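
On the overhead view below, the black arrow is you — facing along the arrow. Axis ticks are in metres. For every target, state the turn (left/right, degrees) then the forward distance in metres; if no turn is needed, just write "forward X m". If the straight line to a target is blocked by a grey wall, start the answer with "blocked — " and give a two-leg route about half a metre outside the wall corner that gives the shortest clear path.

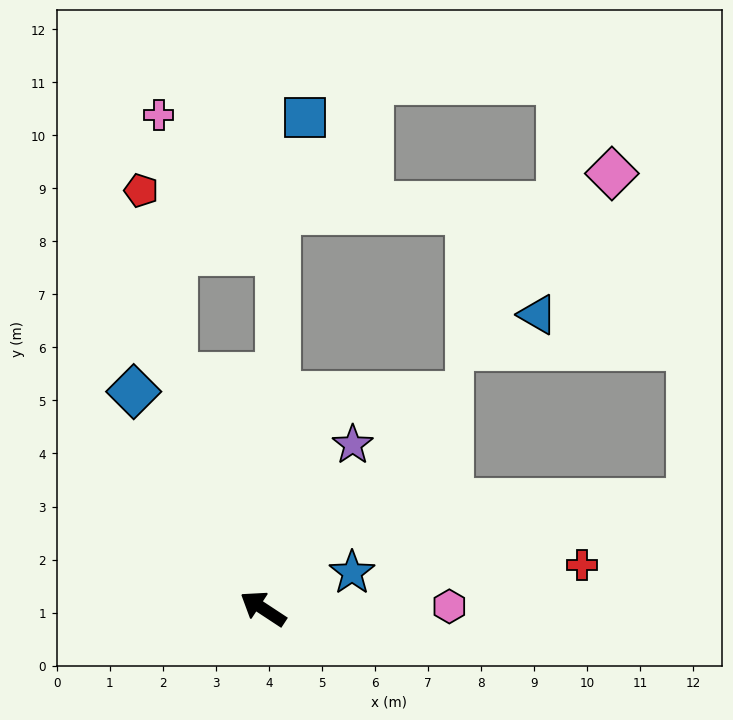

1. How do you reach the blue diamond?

turn right 26°, forward 4.8 m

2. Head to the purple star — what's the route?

turn right 85°, forward 3.5 m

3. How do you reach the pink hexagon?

turn right 146°, forward 3.5 m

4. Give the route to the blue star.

turn right 125°, forward 1.8 m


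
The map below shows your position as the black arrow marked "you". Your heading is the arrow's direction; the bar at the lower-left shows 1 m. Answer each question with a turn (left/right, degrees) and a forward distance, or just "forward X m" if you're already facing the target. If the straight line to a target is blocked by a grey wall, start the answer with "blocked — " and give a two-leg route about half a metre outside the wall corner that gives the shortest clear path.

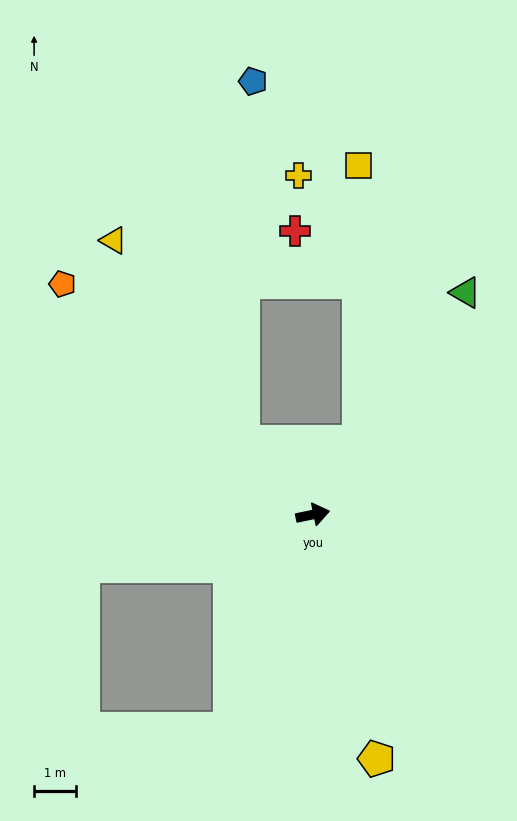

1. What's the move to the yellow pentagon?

turn right 87°, forward 6.1 m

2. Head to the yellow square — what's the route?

blocked — turn left 45°, forward 2.1 m, then turn left 33°, forward 6.7 m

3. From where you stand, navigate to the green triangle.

turn left 44°, forward 6.5 m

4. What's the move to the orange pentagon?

turn left 126°, forward 8.2 m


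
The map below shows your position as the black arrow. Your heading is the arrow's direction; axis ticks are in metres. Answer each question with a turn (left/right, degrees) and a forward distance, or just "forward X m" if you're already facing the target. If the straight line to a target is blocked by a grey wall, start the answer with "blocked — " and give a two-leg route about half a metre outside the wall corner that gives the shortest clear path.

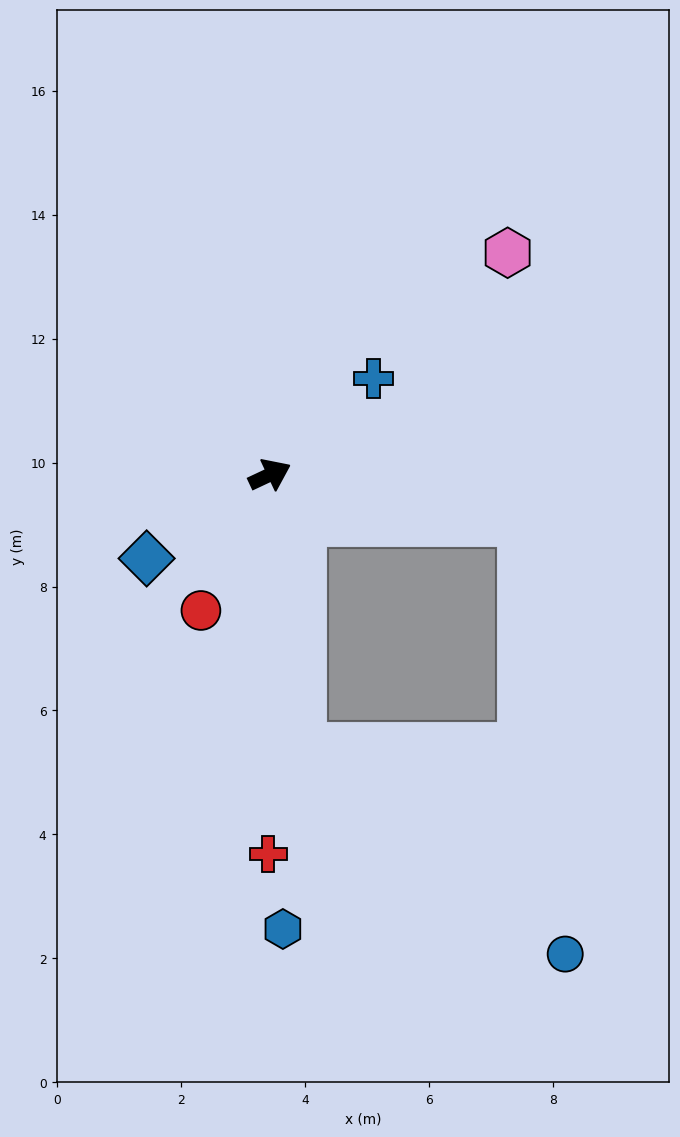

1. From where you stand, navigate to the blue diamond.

turn right 171°, forward 2.4 m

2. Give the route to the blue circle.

blocked — turn right 109°, forward 4.5 m, then turn left 46°, forward 5.4 m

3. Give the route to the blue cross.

turn left 18°, forward 2.3 m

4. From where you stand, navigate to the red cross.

turn right 115°, forward 6.1 m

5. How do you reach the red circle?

turn right 142°, forward 2.5 m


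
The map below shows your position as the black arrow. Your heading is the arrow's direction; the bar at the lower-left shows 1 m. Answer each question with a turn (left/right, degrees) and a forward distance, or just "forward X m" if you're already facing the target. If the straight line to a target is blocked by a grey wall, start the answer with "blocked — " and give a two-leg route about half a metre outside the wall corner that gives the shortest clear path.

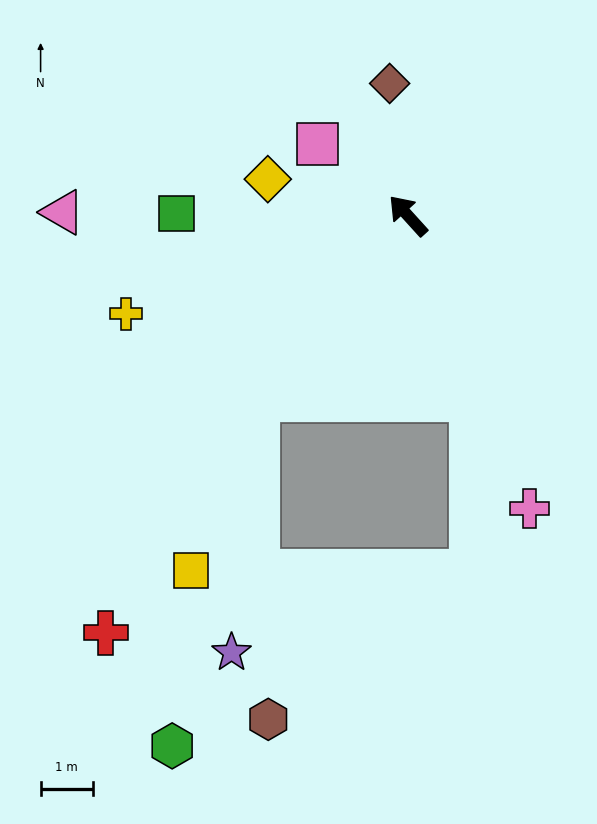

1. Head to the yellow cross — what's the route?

turn left 67°, forward 5.7 m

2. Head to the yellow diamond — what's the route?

turn left 33°, forward 2.8 m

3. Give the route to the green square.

turn left 47°, forward 4.5 m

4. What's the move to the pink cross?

turn left 160°, forward 6.1 m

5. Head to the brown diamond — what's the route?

turn right 34°, forward 2.6 m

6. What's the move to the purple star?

blocked — turn left 98°, forward 4.6 m, then turn left 34°, forward 4.9 m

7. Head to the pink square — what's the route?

turn left 9°, forward 2.2 m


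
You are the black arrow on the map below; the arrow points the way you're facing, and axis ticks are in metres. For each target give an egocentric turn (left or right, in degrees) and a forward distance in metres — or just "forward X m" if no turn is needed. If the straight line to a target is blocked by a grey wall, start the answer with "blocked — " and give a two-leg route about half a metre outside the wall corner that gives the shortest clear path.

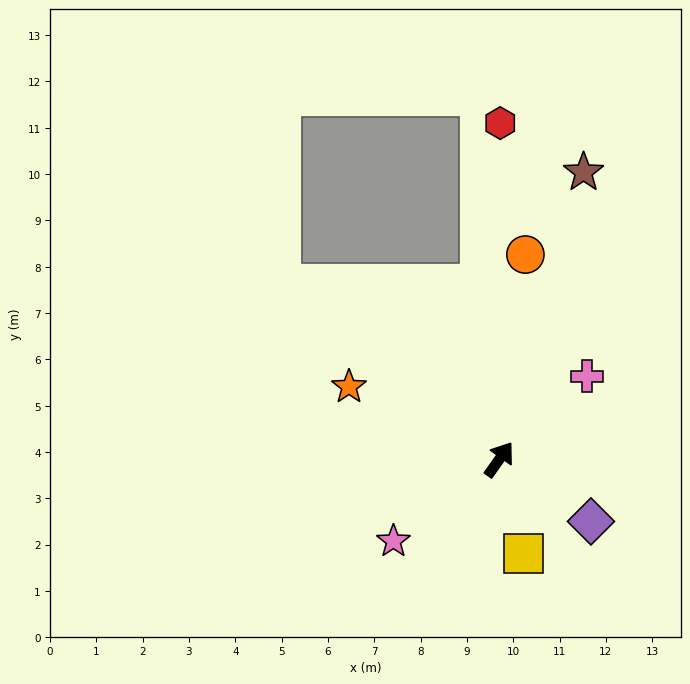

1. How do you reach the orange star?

turn left 100°, forward 3.6 m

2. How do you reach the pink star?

turn left 163°, forward 2.9 m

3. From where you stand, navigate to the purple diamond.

turn right 89°, forward 2.4 m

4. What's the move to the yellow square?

turn right 130°, forward 2.1 m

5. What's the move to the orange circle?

turn left 28°, forward 4.5 m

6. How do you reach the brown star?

turn left 19°, forward 6.5 m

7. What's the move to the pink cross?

turn right 11°, forward 2.6 m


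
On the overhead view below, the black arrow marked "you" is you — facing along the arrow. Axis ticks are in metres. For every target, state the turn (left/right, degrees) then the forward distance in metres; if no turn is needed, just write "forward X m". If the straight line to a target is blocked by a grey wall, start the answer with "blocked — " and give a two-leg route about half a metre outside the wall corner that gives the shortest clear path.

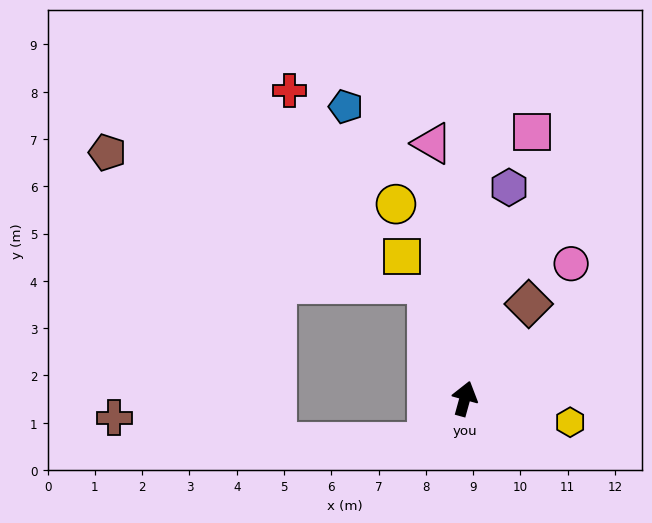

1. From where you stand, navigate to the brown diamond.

turn right 19°, forward 2.4 m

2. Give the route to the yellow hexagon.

turn right 87°, forward 2.3 m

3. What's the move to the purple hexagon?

turn left 4°, forward 4.6 m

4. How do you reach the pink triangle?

turn left 23°, forward 5.4 m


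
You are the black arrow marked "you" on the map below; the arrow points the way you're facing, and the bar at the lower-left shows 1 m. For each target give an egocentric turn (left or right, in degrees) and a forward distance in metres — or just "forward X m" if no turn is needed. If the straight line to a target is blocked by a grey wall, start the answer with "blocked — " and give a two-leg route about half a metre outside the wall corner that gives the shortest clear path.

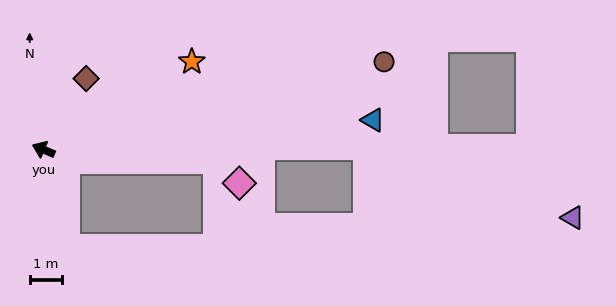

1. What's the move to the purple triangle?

blocked — turn right 157°, forward 10.1 m, then turn right 19°, forward 6.8 m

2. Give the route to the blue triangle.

turn right 152°, forward 10.3 m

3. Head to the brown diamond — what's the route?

turn right 98°, forward 2.6 m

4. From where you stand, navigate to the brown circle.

turn right 143°, forward 11.0 m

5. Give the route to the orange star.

turn right 127°, forward 5.4 m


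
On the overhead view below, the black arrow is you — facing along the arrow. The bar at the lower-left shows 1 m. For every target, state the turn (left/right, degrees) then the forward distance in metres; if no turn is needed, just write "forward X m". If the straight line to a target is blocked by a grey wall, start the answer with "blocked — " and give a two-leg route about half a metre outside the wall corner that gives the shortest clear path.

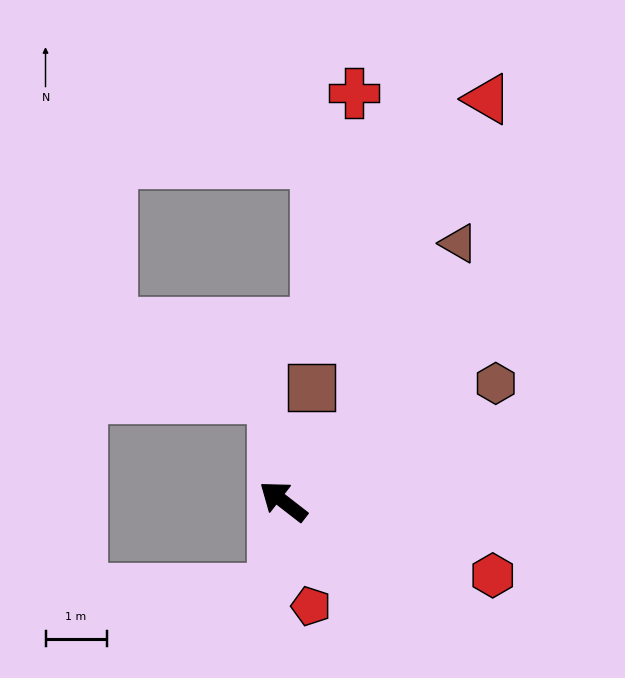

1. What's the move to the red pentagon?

turn left 143°, forward 1.8 m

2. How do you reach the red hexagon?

turn right 162°, forward 3.6 m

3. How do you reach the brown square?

turn right 66°, forward 1.9 m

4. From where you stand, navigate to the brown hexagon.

turn right 113°, forward 4.0 m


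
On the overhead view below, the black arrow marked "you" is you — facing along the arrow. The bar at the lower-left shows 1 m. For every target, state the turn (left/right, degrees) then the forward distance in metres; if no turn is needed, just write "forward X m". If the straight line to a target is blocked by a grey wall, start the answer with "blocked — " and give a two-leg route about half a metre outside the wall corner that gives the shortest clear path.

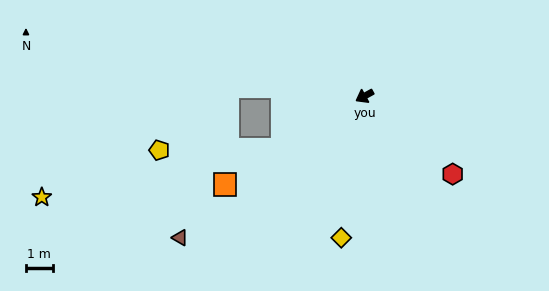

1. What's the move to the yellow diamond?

turn left 52°, forward 5.4 m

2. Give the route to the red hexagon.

turn left 110°, forward 4.4 m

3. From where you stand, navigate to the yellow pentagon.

blocked — turn left 4°, forward 3.7 m, then turn right 32°, forward 4.6 m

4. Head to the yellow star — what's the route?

blocked — turn left 4°, forward 3.7 m, then turn right 22°, forward 9.2 m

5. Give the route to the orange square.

turn left 4°, forward 6.2 m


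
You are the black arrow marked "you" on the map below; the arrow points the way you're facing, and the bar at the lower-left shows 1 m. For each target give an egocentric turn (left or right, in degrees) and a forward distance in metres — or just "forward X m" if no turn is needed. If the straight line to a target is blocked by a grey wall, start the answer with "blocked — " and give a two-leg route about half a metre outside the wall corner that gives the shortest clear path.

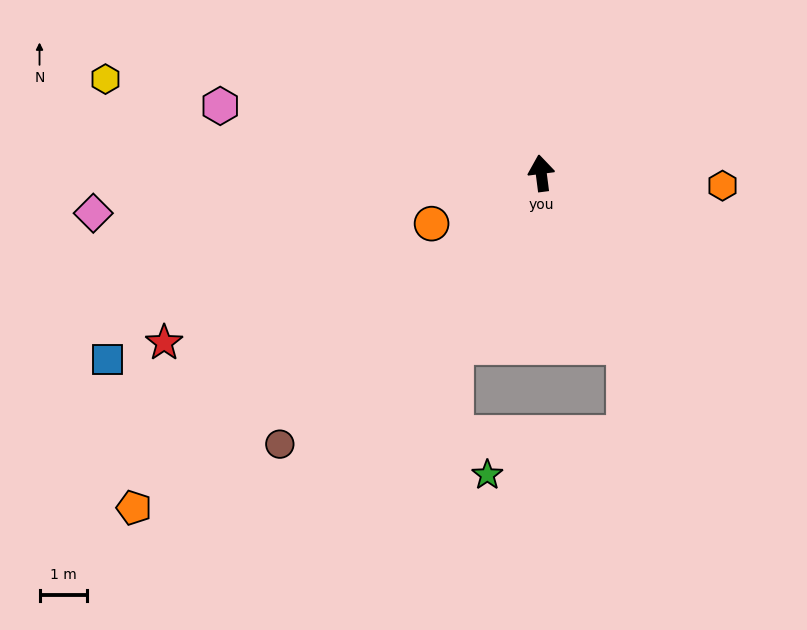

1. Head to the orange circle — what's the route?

turn left 107°, forward 2.5 m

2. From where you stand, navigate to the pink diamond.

turn left 88°, forward 9.5 m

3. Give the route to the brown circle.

turn left 129°, forward 7.9 m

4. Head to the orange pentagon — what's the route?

turn left 122°, forward 11.1 m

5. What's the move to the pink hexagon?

turn left 71°, forward 6.9 m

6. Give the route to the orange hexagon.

turn right 101°, forward 3.8 m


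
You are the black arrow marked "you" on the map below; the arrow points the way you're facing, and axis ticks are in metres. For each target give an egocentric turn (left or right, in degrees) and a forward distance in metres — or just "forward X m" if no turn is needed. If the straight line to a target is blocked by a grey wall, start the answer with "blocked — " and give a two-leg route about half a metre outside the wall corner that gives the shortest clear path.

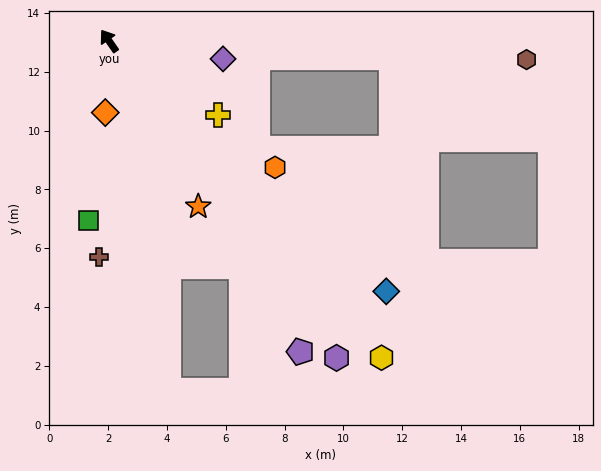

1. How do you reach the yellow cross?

turn right 159°, forward 4.5 m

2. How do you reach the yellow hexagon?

turn right 174°, forward 14.2 m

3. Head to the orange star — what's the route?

turn left 174°, forward 6.4 m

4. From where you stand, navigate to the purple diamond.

turn right 134°, forward 3.9 m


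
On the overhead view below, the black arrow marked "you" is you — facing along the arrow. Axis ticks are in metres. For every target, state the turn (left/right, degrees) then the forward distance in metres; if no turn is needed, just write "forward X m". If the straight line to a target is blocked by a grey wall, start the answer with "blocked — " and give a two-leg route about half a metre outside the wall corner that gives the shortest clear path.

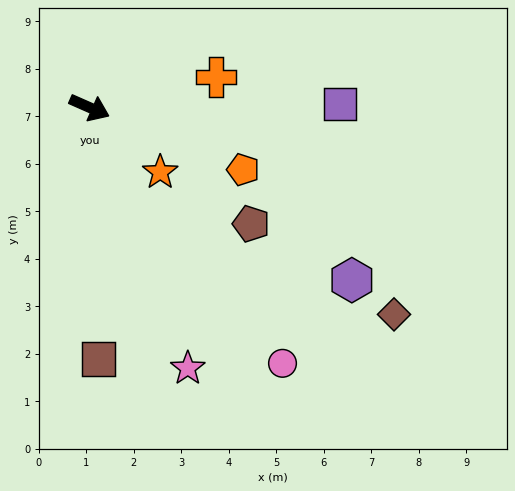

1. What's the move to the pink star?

turn right 46°, forward 5.9 m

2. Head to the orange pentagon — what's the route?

forward 3.5 m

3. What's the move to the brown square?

turn right 64°, forward 5.3 m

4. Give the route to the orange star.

turn right 19°, forward 2.0 m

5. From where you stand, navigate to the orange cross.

turn left 37°, forward 2.7 m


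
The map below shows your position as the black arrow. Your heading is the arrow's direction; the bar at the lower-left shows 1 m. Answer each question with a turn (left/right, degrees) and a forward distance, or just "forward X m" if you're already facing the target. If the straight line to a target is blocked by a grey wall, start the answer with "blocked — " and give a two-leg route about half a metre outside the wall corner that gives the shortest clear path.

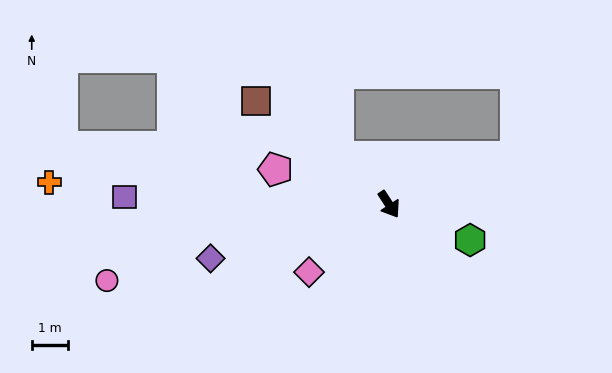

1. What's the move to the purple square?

turn right 125°, forward 7.2 m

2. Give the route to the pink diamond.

turn right 83°, forward 2.9 m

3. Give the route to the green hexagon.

turn left 33°, forward 2.4 m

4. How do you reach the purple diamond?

turn right 106°, forward 5.1 m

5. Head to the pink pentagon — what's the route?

turn right 140°, forward 3.2 m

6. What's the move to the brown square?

turn right 161°, forward 4.6 m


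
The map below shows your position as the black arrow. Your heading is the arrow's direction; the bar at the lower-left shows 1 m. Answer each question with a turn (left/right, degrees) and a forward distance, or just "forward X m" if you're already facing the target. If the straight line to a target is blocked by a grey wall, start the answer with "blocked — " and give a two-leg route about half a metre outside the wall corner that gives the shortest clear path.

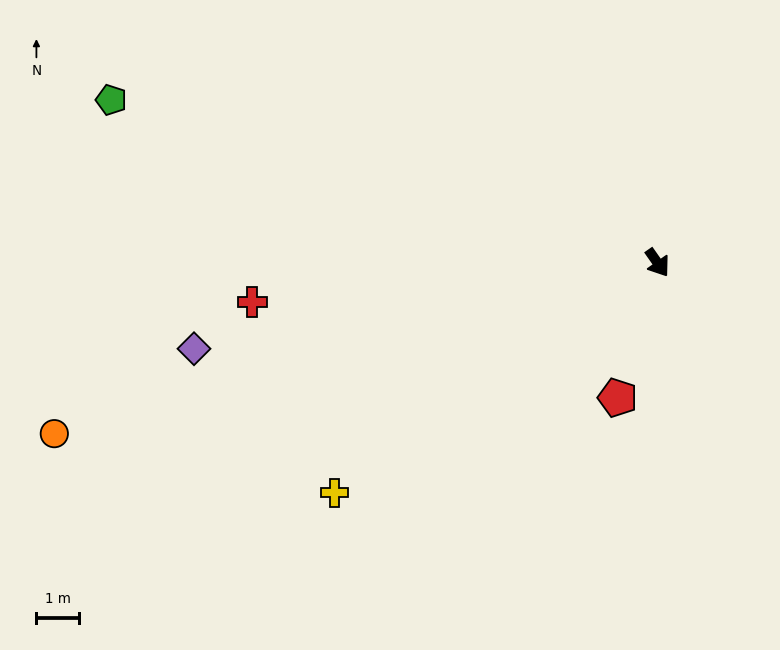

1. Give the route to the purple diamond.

turn right 114°, forward 11.0 m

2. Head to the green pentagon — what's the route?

turn right 142°, forward 13.4 m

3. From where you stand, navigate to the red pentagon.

turn right 51°, forward 3.3 m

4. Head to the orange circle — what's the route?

turn right 109°, forward 14.7 m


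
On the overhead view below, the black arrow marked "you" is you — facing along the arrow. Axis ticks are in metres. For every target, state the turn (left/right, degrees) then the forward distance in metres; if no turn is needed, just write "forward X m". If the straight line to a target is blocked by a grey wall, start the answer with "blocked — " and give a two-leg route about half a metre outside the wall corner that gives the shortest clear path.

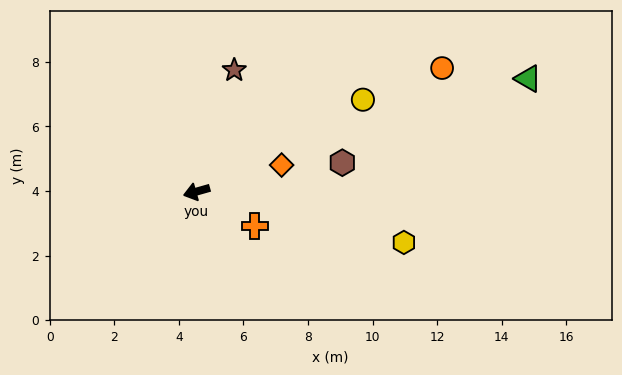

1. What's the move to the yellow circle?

turn right 167°, forward 5.9 m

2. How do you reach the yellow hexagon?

turn left 150°, forward 6.6 m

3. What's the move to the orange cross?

turn left 133°, forward 2.1 m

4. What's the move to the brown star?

turn right 123°, forward 3.9 m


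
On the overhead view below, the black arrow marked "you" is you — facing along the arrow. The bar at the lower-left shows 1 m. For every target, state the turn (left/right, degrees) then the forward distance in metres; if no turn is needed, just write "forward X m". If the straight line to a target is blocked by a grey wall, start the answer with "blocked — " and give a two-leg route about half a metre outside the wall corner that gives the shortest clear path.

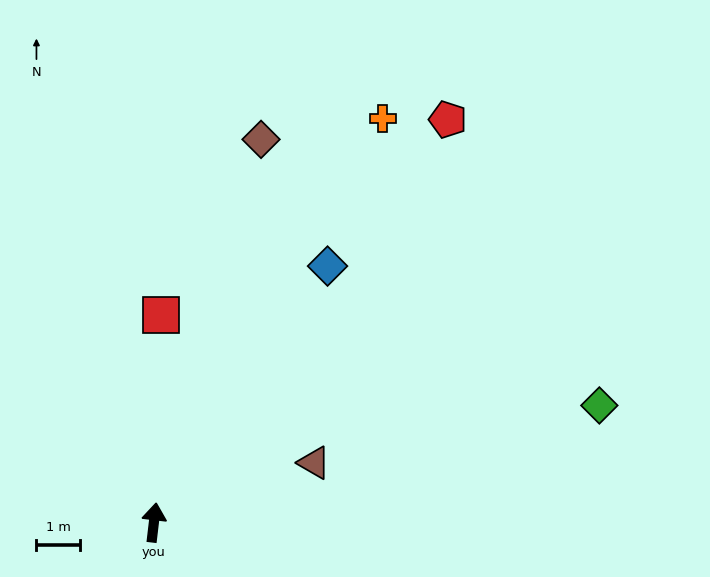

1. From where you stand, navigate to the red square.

turn left 5°, forward 4.8 m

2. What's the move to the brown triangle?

turn right 63°, forward 3.9 m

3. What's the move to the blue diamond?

turn right 27°, forward 7.1 m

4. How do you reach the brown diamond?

turn right 9°, forward 9.1 m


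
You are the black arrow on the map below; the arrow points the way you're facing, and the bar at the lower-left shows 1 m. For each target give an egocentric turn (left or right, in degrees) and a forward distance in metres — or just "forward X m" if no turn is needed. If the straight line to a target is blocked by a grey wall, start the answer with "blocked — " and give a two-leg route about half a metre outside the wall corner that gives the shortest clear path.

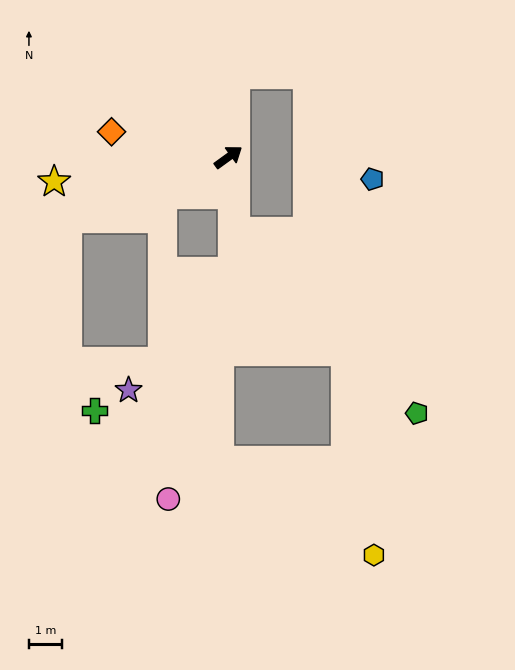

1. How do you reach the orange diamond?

turn left 132°, forward 3.6 m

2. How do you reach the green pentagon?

blocked — turn right 120°, forward 2.2 m, then turn left 39°, forward 7.7 m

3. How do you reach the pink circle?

blocked — turn left 174°, forward 2.2 m, then turn left 61°, forward 9.1 m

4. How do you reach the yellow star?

turn left 152°, forward 5.3 m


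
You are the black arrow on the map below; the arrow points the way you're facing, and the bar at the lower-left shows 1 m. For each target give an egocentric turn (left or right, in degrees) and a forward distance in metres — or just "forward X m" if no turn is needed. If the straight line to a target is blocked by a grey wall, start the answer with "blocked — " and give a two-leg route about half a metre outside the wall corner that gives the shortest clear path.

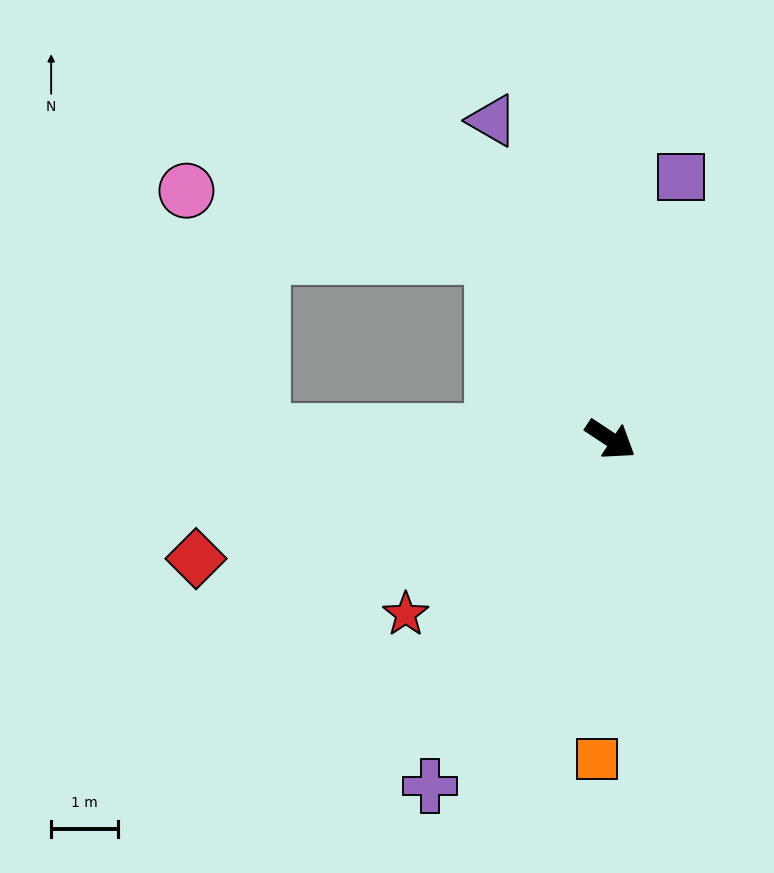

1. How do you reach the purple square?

turn left 108°, forward 4.1 m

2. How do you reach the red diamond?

turn right 130°, forward 6.5 m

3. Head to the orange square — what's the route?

turn right 59°, forward 4.8 m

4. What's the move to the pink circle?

blocked — turn left 156°, forward 3.3 m, then turn left 45°, forward 4.7 m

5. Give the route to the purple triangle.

turn left 144°, forward 5.1 m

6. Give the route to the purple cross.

turn right 84°, forward 5.9 m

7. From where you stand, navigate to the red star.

turn right 106°, forward 4.0 m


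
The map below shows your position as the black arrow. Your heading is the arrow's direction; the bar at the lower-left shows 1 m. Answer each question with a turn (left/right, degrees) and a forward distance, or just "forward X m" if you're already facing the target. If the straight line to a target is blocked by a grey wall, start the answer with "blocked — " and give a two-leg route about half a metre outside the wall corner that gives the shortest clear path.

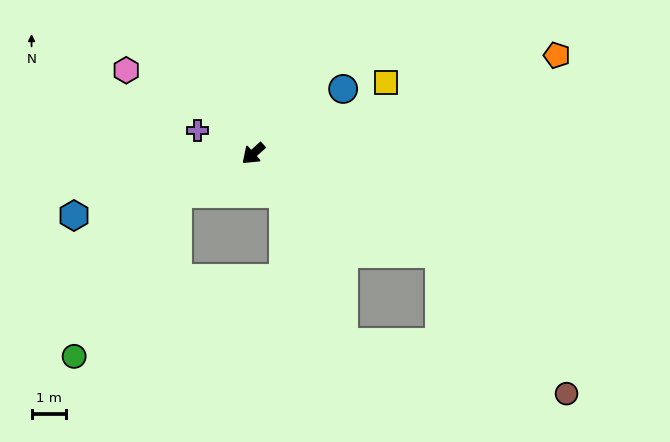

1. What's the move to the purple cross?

turn right 64°, forward 1.7 m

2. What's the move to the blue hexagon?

turn right 23°, forward 5.5 m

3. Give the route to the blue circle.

turn left 174°, forward 3.2 m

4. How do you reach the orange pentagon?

turn left 156°, forward 9.2 m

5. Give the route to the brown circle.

blocked — turn left 110°, forward 6.1 m, then turn right 20°, forward 5.4 m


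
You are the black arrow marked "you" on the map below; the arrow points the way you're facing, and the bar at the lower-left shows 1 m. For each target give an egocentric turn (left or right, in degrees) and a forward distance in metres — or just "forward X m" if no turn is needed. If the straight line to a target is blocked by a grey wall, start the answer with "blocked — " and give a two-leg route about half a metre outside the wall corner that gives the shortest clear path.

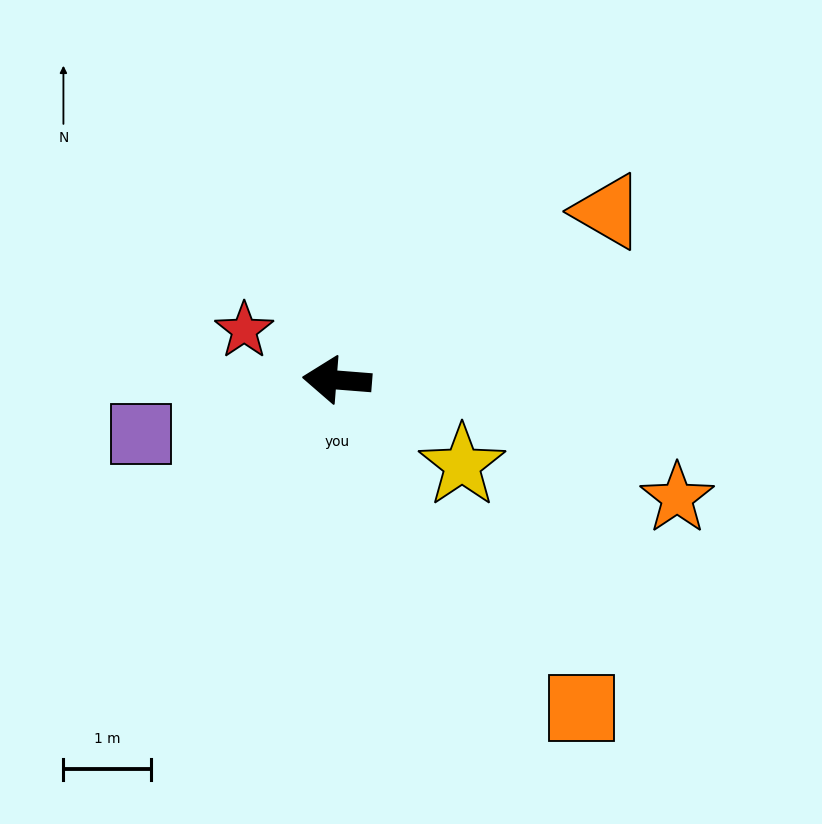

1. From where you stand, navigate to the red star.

turn right 24°, forward 1.2 m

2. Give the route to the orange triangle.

turn right 144°, forward 3.7 m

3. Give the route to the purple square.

turn left 20°, forward 2.3 m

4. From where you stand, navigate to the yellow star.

turn left 150°, forward 1.7 m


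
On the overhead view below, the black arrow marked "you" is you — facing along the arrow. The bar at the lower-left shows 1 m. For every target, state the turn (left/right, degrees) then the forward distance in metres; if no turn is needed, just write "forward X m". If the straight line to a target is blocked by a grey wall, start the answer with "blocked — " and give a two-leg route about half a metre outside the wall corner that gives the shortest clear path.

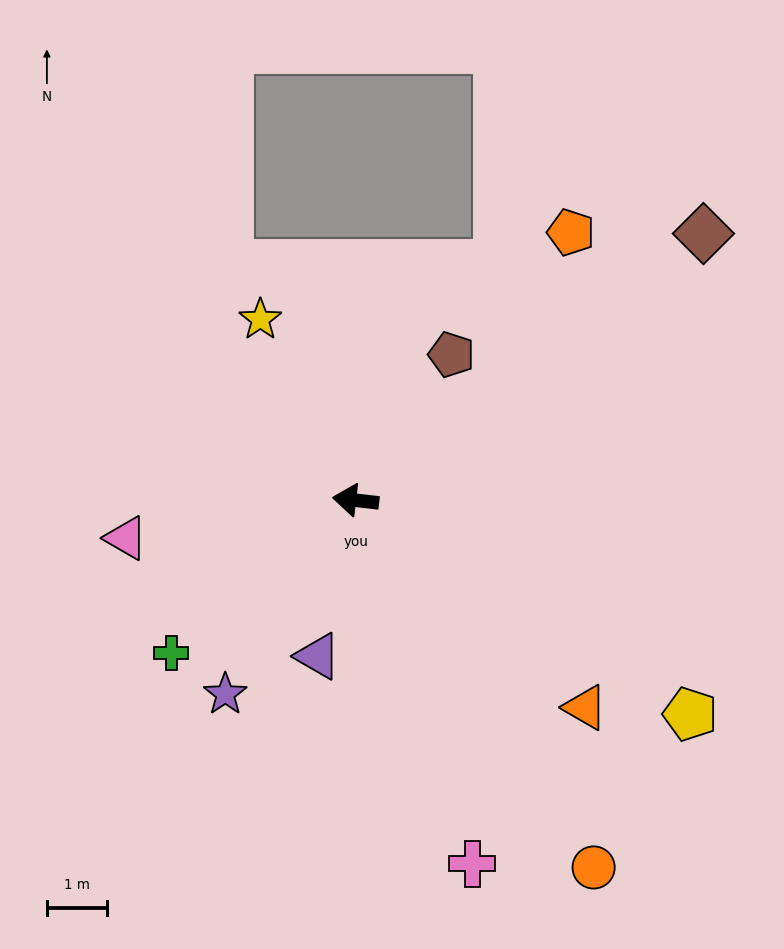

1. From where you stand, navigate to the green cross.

turn left 46°, forward 4.0 m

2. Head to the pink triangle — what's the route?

turn left 16°, forward 3.9 m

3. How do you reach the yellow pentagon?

turn left 154°, forward 6.6 m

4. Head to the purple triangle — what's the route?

turn left 83°, forward 2.7 m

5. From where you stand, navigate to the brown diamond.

turn right 136°, forward 7.3 m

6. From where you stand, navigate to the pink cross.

turn left 114°, forward 6.4 m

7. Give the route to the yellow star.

turn right 56°, forward 3.4 m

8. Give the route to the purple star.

turn left 63°, forward 3.9 m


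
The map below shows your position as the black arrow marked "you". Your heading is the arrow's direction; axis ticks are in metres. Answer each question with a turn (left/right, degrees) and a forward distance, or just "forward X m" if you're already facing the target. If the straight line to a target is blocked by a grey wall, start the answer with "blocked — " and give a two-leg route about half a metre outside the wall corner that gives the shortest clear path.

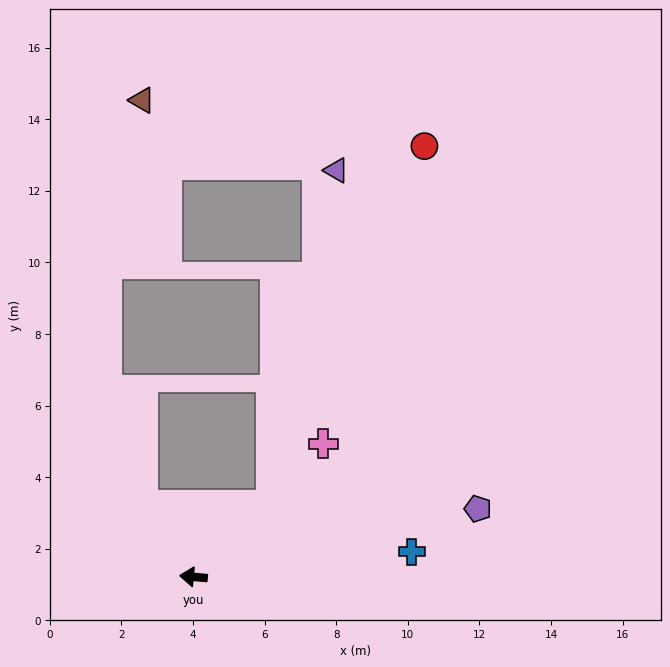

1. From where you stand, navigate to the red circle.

blocked — turn right 132°, forward 2.9 m, then turn left 24°, forward 10.9 m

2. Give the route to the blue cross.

turn right 168°, forward 6.1 m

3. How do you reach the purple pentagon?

turn right 161°, forward 8.2 m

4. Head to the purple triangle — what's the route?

blocked — turn right 132°, forward 2.9 m, then turn left 36°, forward 9.5 m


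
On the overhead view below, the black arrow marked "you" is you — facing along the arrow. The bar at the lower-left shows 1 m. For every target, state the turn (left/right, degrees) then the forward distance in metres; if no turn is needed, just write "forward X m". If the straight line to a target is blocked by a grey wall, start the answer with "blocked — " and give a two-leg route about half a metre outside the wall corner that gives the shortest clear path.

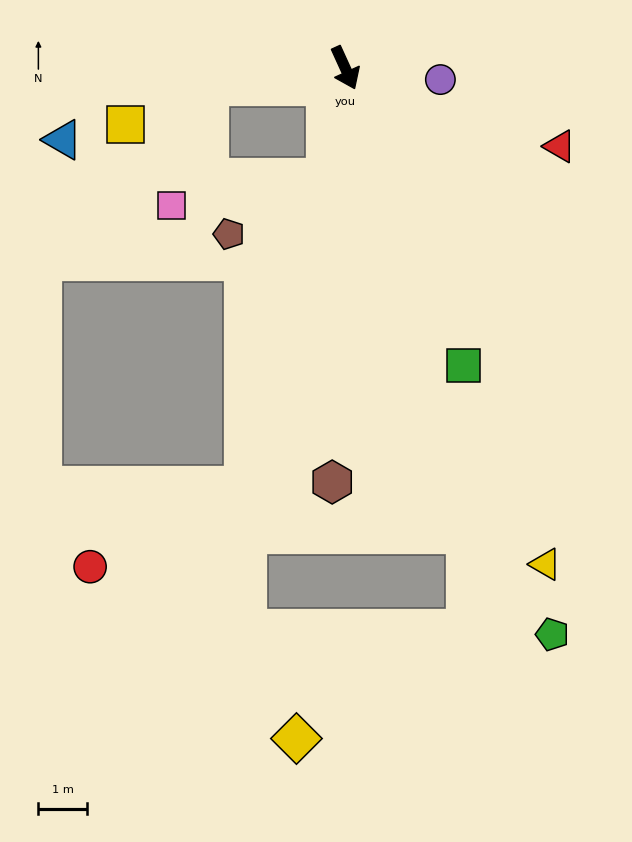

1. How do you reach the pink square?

blocked — turn right 107°, forward 2.8 m, then turn left 66°, forward 2.6 m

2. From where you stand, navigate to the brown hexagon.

turn right 26°, forward 8.5 m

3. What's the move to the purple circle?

turn left 59°, forward 2.0 m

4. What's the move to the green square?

turn right 3°, forward 6.6 m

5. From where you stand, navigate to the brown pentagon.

blocked — turn right 34°, forward 2.3 m, then turn right 51°, forward 2.3 m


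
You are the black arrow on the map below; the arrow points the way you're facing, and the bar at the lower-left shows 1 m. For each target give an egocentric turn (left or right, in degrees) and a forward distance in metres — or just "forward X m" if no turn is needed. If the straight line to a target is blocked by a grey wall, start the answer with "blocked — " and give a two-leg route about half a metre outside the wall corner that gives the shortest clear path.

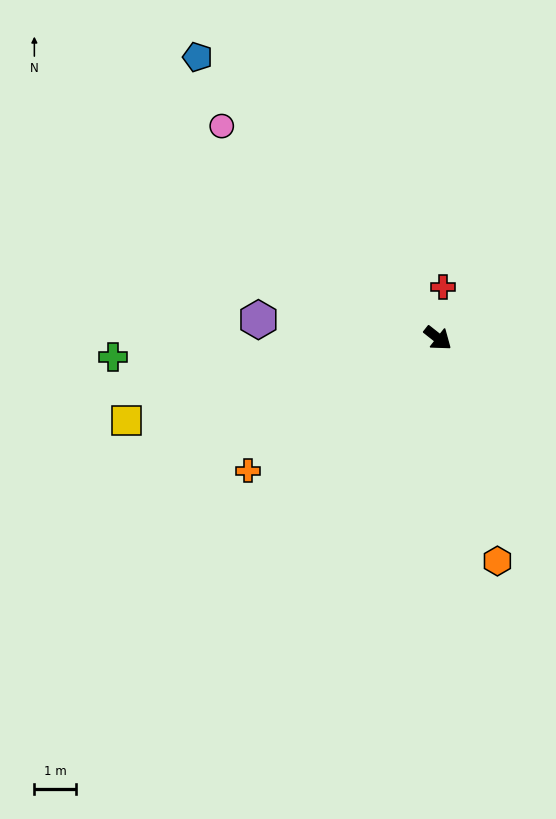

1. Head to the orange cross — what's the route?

turn right 107°, forward 5.6 m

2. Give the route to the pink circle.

turn left 174°, forward 7.3 m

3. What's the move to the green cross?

turn right 138°, forward 7.8 m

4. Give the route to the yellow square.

turn right 127°, forward 7.7 m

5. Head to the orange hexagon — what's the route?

turn right 37°, forward 5.5 m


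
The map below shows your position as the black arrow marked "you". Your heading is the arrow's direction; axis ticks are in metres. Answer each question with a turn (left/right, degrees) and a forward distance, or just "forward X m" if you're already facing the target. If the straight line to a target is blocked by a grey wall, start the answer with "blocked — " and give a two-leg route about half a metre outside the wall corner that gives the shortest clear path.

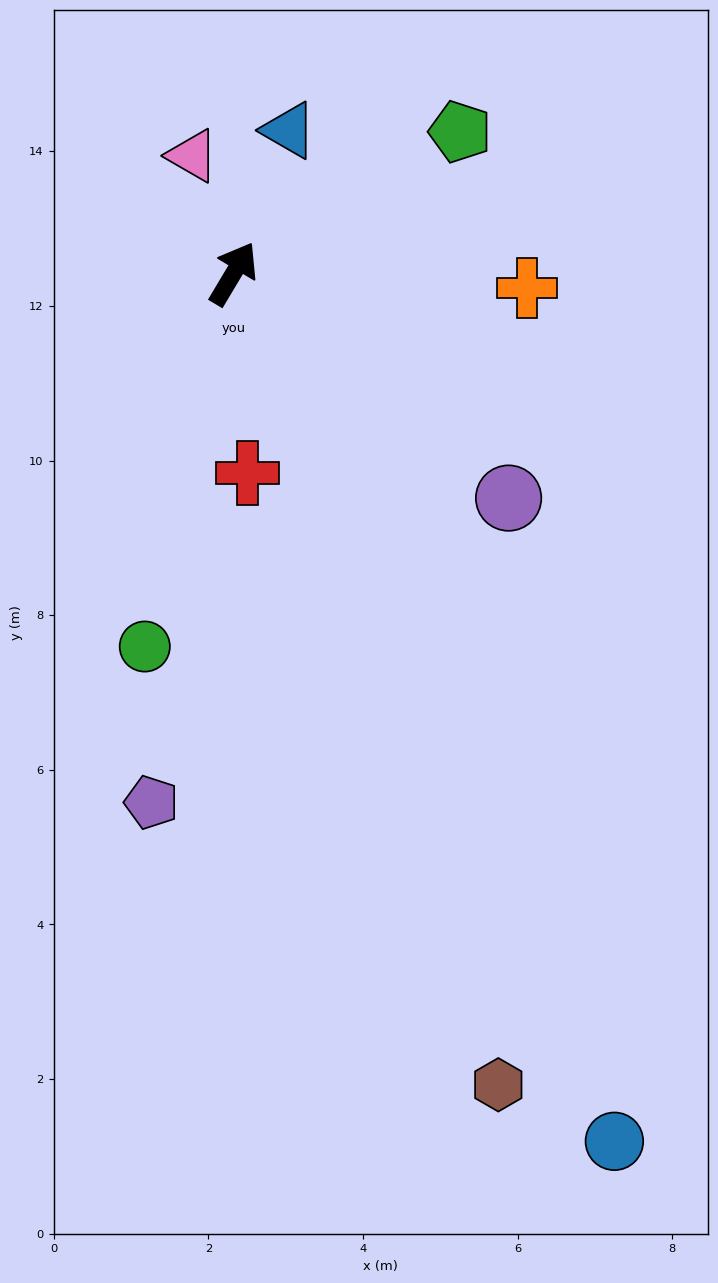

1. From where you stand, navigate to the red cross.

turn right 145°, forward 2.6 m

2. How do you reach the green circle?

turn right 163°, forward 5.0 m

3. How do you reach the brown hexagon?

turn right 131°, forward 11.0 m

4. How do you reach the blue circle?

turn right 125°, forward 12.3 m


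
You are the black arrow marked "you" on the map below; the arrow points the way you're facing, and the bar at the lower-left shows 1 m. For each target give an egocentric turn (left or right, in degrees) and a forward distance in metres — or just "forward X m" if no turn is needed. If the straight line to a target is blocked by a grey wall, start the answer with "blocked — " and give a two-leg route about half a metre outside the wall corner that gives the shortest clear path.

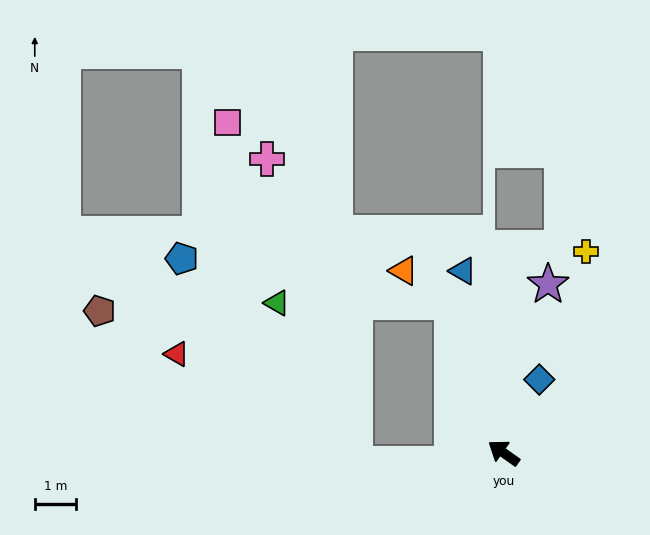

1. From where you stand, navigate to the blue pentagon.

blocked — turn right 36°, forward 3.8 m, then turn left 62°, forward 6.6 m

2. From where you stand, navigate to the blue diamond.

turn right 81°, forward 2.0 m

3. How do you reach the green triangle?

blocked — turn right 36°, forward 3.8 m, then turn left 71°, forward 4.2 m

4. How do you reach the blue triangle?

turn right 42°, forward 4.5 m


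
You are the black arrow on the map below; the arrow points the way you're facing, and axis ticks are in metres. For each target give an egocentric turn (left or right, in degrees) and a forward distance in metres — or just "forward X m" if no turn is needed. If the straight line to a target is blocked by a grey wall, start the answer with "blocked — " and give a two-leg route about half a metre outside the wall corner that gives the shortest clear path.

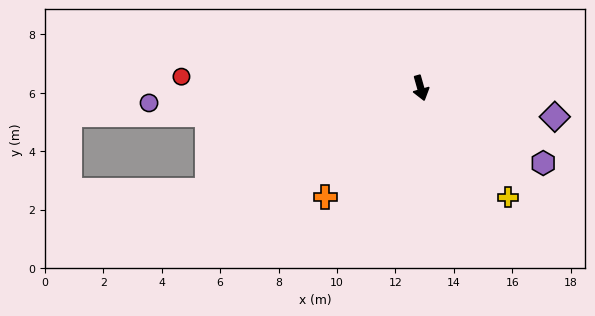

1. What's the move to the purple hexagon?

turn left 43°, forward 4.9 m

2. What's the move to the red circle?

turn right 108°, forward 8.2 m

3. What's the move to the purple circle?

turn right 103°, forward 9.3 m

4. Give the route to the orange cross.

turn right 57°, forward 5.0 m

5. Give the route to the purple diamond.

turn left 62°, forward 4.7 m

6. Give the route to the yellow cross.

turn left 23°, forward 4.8 m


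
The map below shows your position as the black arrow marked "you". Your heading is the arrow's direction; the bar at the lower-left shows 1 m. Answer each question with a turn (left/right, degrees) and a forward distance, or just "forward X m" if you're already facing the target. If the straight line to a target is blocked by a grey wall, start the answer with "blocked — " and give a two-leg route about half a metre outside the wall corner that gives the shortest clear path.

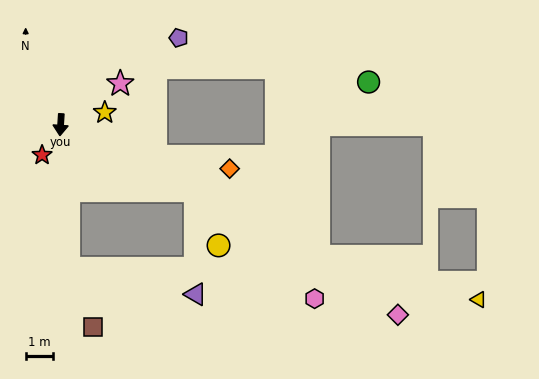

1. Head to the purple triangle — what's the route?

blocked — turn left 68°, forward 5.5 m, then turn right 64°, forward 3.8 m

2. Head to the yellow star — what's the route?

turn left 109°, forward 1.7 m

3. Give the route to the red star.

turn right 28°, forward 1.3 m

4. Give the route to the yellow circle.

blocked — turn left 68°, forward 5.5 m, then turn right 42°, forward 2.2 m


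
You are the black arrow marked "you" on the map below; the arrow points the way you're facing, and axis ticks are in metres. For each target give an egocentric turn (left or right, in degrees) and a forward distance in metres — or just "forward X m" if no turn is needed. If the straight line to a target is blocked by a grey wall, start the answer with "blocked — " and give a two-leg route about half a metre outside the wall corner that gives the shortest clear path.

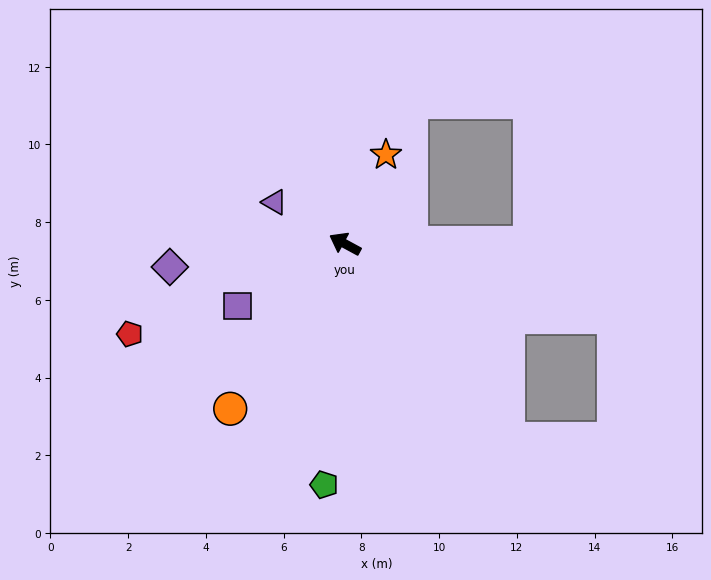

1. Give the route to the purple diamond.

turn left 36°, forward 4.5 m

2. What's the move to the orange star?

turn right 86°, forward 2.5 m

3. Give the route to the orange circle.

turn left 84°, forward 5.2 m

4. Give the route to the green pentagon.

turn left 114°, forward 6.2 m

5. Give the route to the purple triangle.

turn right 2°, forward 2.1 m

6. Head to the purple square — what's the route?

turn left 58°, forward 3.2 m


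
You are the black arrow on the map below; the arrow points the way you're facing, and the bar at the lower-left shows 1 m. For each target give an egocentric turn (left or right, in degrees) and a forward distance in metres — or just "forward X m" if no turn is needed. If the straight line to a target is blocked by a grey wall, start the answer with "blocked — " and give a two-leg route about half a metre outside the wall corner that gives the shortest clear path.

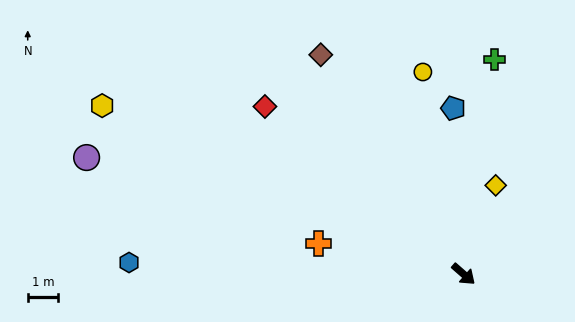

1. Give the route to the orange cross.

turn right 151°, forward 4.8 m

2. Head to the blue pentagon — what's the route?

turn left 135°, forward 5.4 m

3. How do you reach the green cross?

turn left 123°, forward 7.1 m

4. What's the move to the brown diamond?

turn left 164°, forward 8.5 m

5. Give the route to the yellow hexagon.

turn right 164°, forward 13.0 m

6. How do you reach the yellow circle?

turn left 143°, forward 6.7 m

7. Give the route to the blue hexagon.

turn right 141°, forward 10.9 m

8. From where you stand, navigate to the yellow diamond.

turn left 111°, forward 3.1 m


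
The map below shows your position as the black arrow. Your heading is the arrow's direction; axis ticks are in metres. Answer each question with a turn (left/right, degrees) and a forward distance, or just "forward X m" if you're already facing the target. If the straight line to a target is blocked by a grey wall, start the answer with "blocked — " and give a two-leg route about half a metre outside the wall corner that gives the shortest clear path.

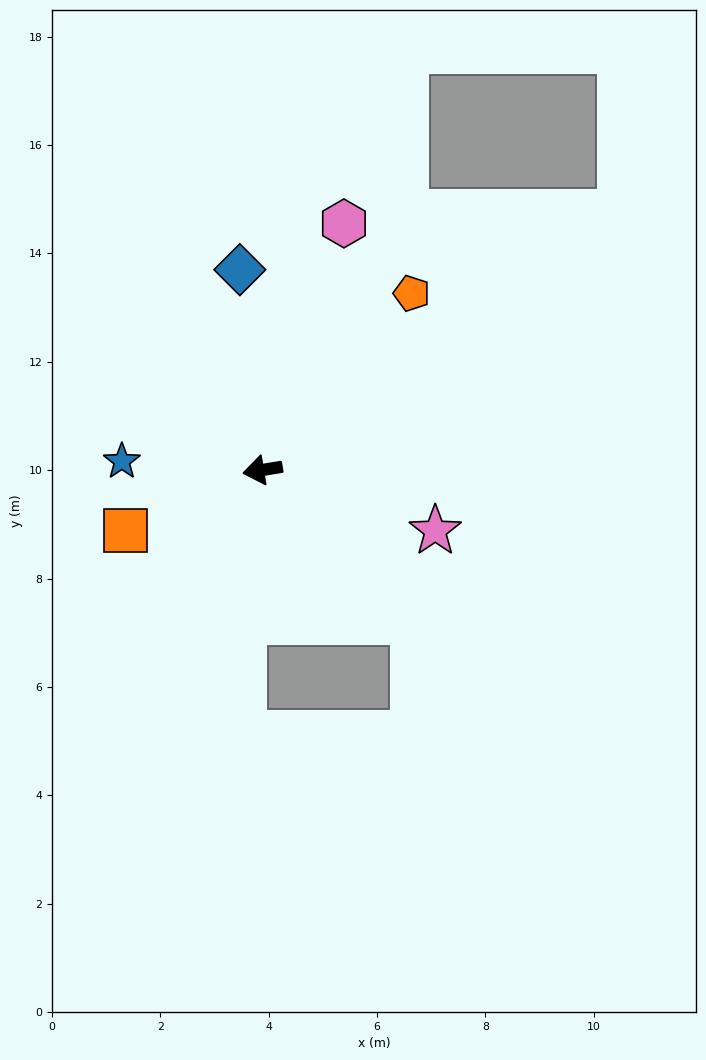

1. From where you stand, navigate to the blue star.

turn right 13°, forward 2.6 m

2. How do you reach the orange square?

turn left 15°, forward 2.8 m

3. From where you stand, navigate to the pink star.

turn left 151°, forward 3.4 m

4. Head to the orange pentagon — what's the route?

turn right 139°, forward 4.3 m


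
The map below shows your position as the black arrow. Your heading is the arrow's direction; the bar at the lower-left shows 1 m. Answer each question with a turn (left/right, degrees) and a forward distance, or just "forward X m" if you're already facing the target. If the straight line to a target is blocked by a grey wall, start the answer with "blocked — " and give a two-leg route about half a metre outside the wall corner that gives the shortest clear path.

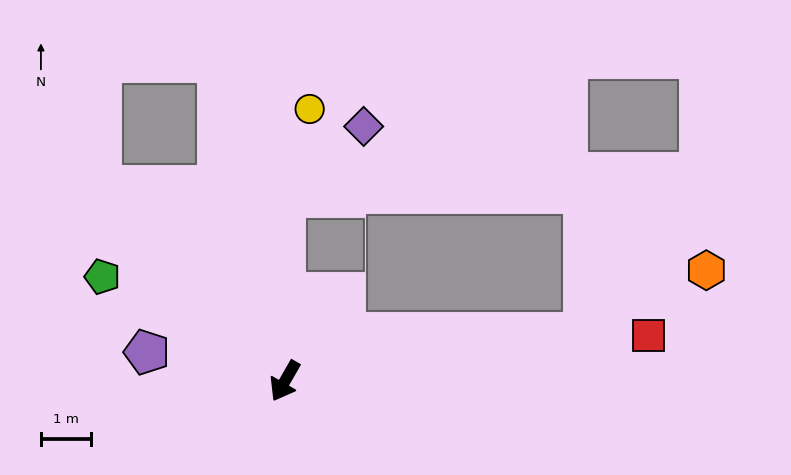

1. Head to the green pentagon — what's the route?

turn right 90°, forward 4.2 m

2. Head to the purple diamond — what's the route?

blocked — turn right 150°, forward 3.7 m, then turn right 49°, forward 2.1 m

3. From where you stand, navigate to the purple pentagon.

turn right 72°, forward 2.8 m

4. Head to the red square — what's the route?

turn left 127°, forward 7.3 m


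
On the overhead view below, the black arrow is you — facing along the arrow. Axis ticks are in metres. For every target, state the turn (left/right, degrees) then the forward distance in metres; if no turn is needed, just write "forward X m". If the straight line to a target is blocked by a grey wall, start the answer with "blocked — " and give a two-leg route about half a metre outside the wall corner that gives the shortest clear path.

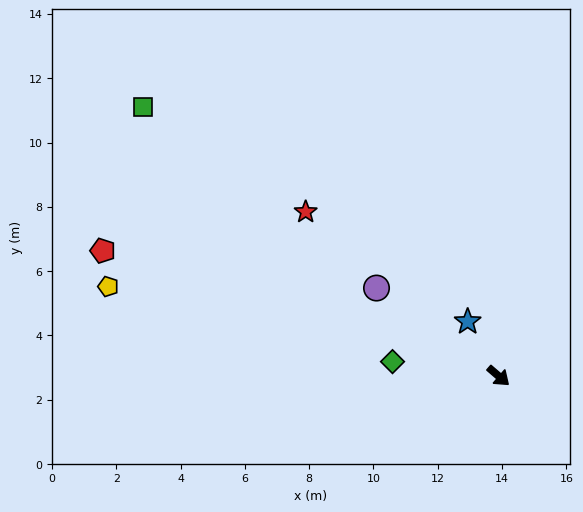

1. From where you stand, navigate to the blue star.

turn left 160°, forward 1.9 m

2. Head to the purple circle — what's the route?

turn right 175°, forward 4.7 m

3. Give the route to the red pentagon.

turn right 157°, forward 12.9 m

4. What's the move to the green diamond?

turn right 147°, forward 3.3 m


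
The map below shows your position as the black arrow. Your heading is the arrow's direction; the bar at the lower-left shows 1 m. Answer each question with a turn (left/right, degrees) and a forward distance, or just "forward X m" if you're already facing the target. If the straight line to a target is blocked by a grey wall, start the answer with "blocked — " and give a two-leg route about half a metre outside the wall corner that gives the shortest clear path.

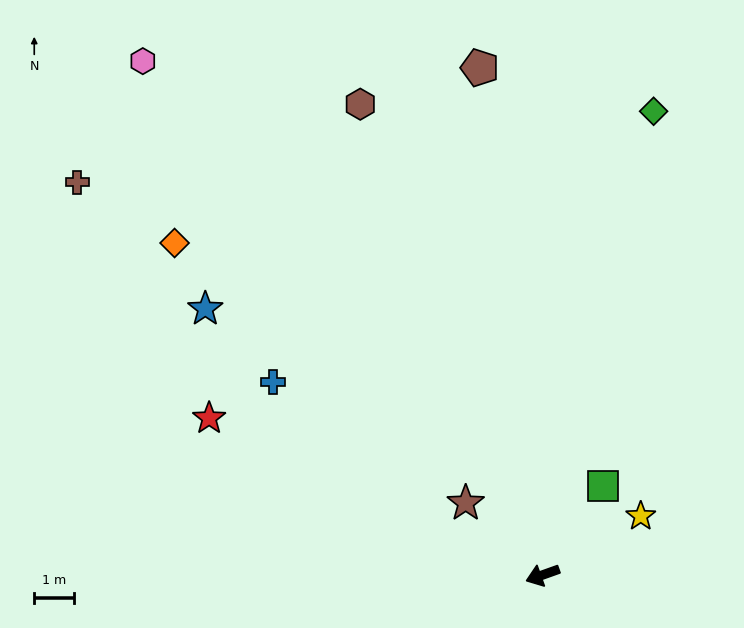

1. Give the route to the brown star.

turn right 63°, forward 2.6 m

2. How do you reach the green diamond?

turn right 123°, forward 11.9 m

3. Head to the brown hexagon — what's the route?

turn right 88°, forward 12.6 m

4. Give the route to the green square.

turn right 144°, forward 2.7 m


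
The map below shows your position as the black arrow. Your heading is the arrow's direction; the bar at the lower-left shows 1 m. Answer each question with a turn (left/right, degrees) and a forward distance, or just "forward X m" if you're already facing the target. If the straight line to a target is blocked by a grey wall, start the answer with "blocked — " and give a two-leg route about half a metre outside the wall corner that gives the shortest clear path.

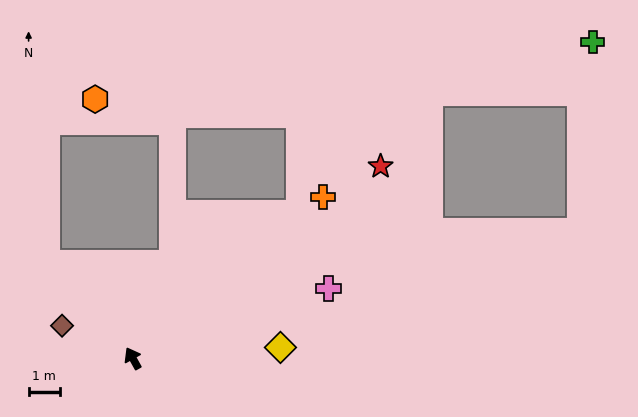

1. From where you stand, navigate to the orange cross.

turn right 79°, forward 8.0 m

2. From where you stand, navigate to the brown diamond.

turn left 36°, forward 2.5 m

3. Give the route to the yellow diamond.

turn right 115°, forward 4.8 m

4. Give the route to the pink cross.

turn right 100°, forward 6.7 m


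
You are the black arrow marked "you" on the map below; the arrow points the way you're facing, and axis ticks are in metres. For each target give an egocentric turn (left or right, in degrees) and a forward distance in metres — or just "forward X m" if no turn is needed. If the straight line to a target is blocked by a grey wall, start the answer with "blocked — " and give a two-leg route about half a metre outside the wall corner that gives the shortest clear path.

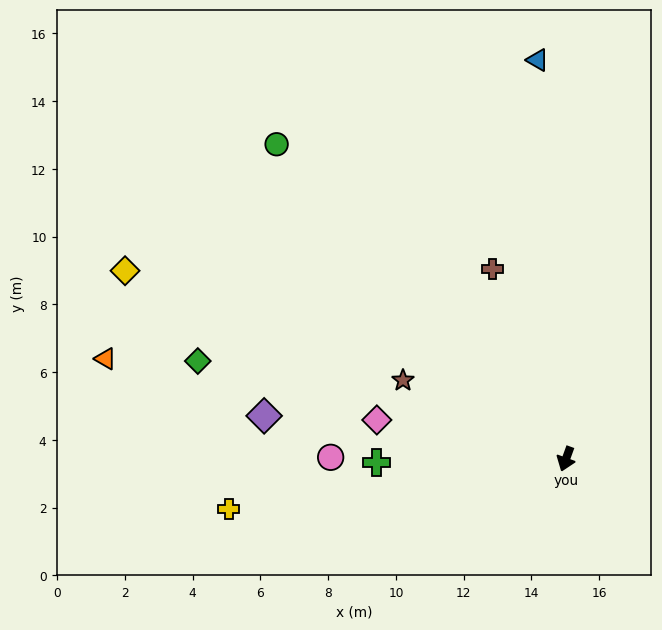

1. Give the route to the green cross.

turn right 69°, forward 5.6 m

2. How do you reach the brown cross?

turn right 139°, forward 6.0 m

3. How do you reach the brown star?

turn right 96°, forward 5.3 m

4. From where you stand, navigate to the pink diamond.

turn right 82°, forward 5.7 m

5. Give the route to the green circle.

turn right 117°, forward 12.6 m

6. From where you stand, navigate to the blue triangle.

turn right 156°, forward 11.8 m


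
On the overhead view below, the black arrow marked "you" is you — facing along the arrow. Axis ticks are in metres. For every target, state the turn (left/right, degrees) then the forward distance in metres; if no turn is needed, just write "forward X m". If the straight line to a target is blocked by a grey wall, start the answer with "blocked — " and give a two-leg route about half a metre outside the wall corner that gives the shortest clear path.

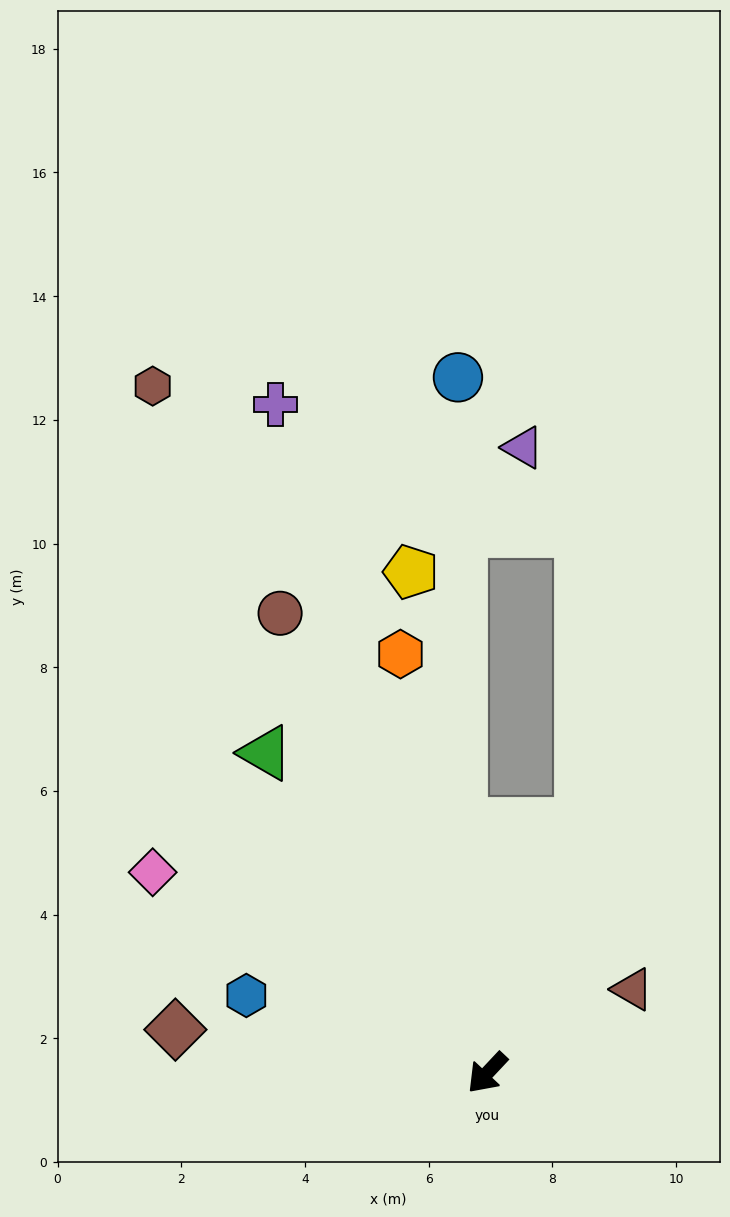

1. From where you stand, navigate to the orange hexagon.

turn right 125°, forward 6.9 m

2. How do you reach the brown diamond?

turn right 55°, forward 5.1 m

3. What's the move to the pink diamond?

turn right 78°, forward 6.3 m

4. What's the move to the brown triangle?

turn left 163°, forward 2.7 m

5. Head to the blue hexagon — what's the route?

turn right 65°, forward 4.1 m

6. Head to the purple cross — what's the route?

turn right 119°, forward 11.3 m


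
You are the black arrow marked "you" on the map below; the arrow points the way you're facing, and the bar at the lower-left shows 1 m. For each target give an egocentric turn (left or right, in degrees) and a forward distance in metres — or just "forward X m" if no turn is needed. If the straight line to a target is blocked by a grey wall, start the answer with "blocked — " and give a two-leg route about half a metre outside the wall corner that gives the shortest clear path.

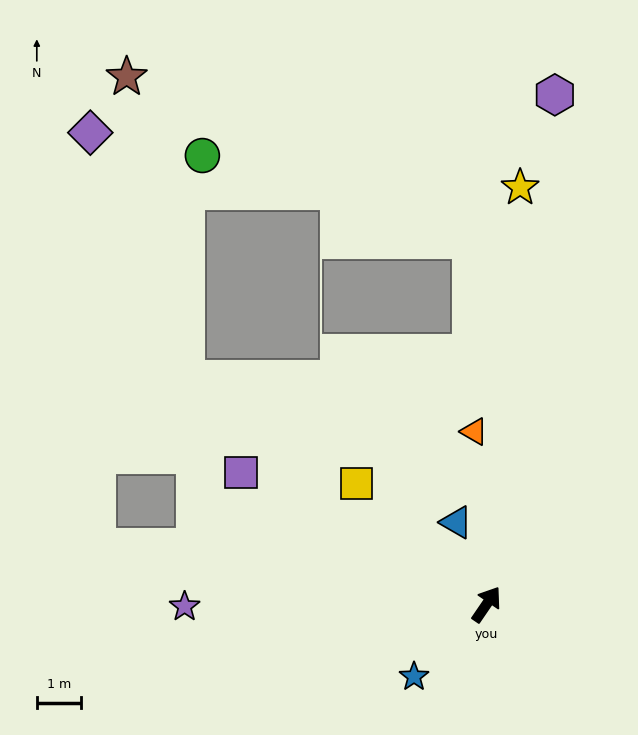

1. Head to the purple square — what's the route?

turn left 96°, forward 6.3 m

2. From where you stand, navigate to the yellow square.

turn left 81°, forward 4.0 m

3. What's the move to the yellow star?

turn left 30°, forward 9.4 m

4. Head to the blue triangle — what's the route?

turn left 55°, forward 2.0 m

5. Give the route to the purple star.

turn left 125°, forward 6.8 m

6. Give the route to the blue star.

turn left 169°, forward 2.3 m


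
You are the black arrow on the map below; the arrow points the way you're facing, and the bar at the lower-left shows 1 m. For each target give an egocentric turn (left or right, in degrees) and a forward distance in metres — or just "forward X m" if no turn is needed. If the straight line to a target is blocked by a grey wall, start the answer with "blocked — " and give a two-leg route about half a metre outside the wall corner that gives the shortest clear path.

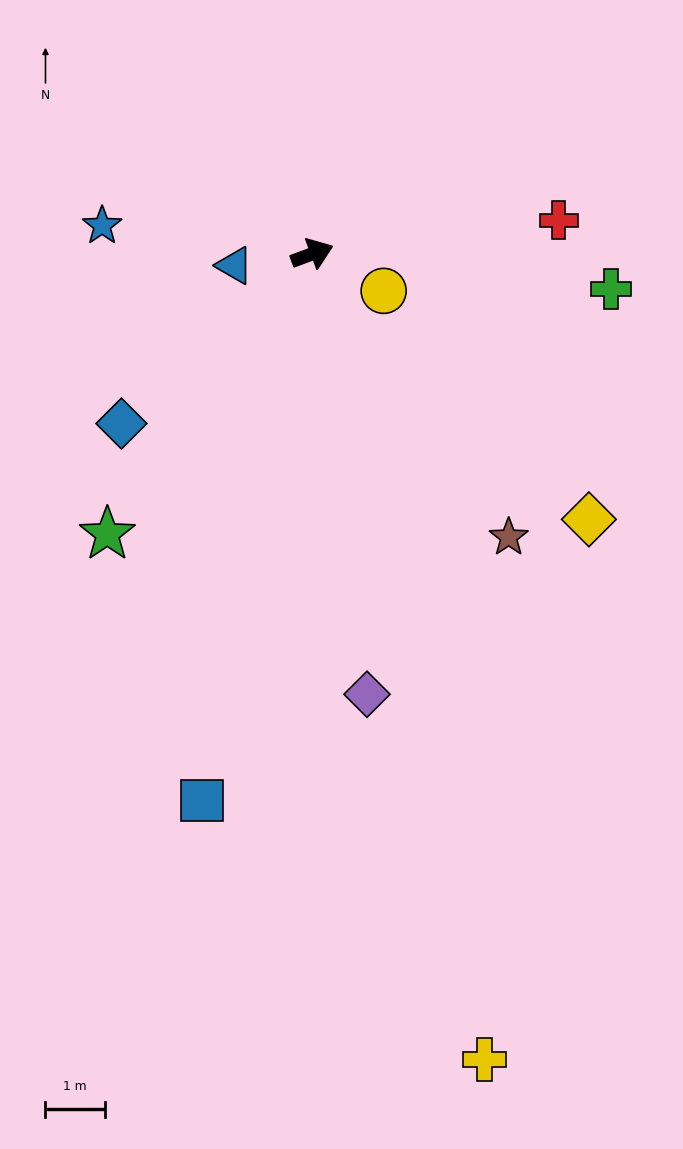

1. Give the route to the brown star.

turn right 76°, forward 5.8 m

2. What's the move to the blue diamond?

turn right 159°, forward 4.3 m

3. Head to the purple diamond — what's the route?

turn right 103°, forward 7.5 m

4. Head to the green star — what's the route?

turn right 147°, forward 5.8 m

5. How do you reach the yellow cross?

turn right 98°, forward 13.9 m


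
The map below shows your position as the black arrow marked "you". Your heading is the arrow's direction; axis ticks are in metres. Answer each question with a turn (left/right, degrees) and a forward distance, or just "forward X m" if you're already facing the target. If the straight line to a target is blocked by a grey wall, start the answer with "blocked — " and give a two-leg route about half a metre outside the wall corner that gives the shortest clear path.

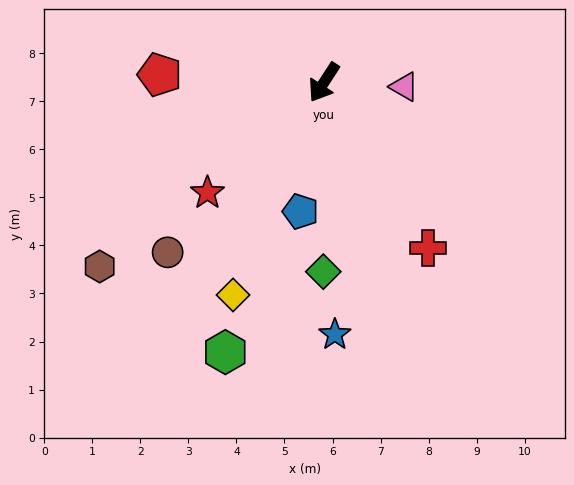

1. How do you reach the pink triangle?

turn left 120°, forward 1.7 m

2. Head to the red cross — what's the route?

turn left 65°, forward 4.1 m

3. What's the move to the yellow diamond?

turn left 10°, forward 4.8 m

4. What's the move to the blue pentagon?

turn left 23°, forward 2.7 m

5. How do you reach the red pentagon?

turn right 60°, forward 3.4 m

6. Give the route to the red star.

turn right 14°, forward 3.3 m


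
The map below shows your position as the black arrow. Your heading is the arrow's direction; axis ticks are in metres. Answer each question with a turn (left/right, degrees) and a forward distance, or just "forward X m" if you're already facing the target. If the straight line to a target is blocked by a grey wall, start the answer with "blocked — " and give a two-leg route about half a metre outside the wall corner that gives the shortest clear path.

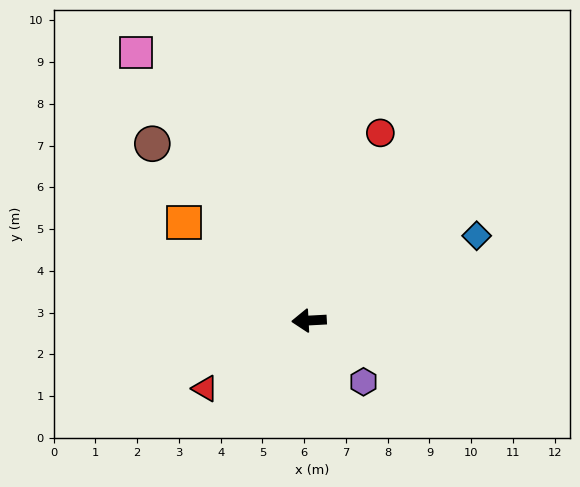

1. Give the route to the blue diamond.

turn right 156°, forward 4.5 m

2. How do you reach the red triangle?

turn left 30°, forward 3.0 m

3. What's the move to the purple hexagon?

turn left 129°, forward 2.0 m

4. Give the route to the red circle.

turn right 114°, forward 4.8 m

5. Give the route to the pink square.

turn right 60°, forward 7.6 m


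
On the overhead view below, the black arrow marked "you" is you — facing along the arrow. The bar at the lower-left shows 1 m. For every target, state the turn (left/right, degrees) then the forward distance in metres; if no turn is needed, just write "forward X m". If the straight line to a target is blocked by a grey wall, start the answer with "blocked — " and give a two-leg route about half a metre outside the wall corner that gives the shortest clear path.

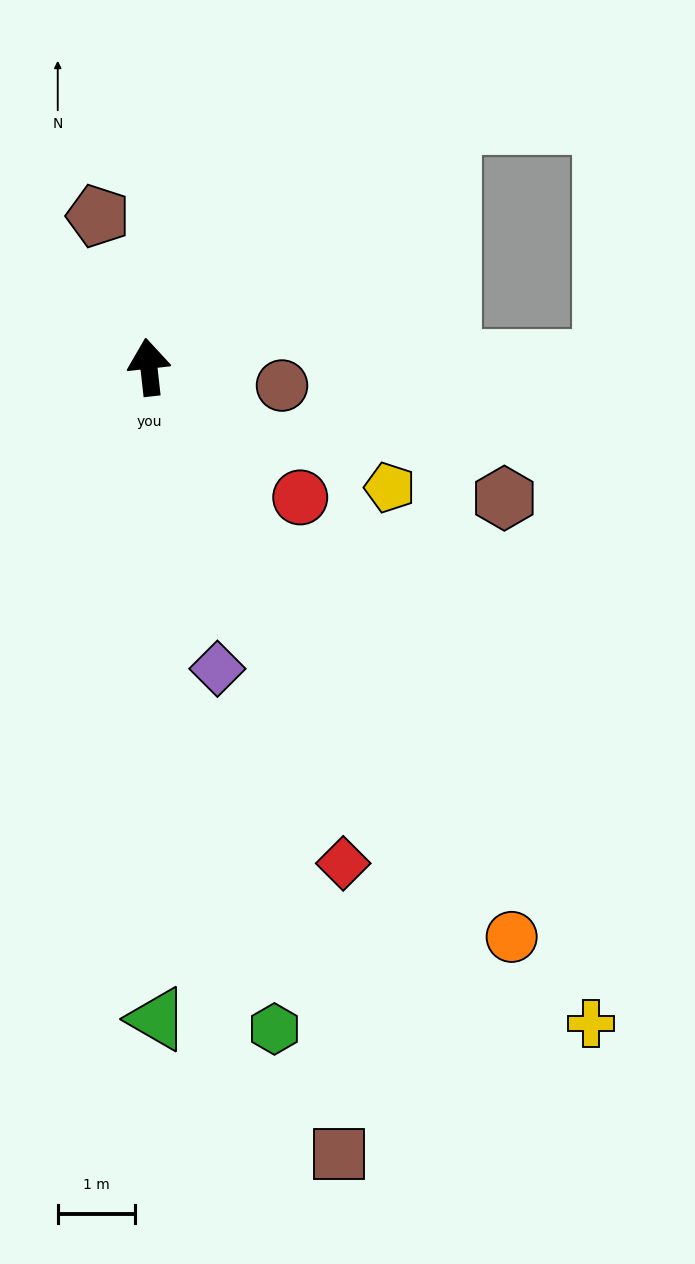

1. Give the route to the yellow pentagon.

turn right 123°, forward 3.5 m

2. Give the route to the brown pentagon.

turn left 12°, forward 2.1 m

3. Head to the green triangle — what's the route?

turn left 174°, forward 8.4 m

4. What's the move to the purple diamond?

turn right 174°, forward 4.0 m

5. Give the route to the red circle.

turn right 137°, forward 2.6 m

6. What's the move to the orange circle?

turn right 154°, forward 8.7 m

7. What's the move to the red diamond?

turn right 165°, forward 6.9 m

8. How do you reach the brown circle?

turn right 104°, forward 1.7 m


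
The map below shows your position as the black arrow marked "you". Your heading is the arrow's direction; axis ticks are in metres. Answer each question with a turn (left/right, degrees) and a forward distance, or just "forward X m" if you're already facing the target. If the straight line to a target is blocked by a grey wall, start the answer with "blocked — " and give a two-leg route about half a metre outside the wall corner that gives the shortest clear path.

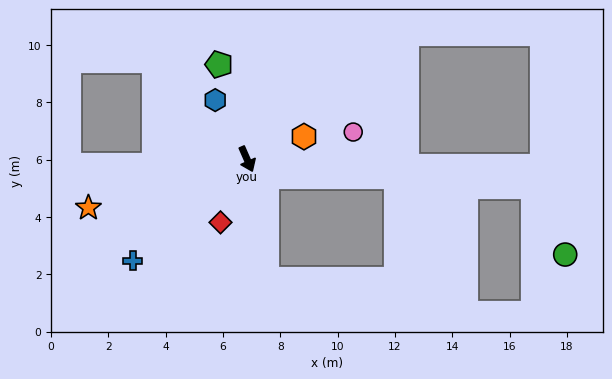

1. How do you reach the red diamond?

turn right 46°, forward 2.4 m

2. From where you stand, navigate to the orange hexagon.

turn left 88°, forward 2.1 m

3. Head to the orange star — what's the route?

turn right 97°, forward 5.8 m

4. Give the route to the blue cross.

turn right 72°, forward 5.3 m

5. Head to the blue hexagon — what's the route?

turn right 175°, forward 2.3 m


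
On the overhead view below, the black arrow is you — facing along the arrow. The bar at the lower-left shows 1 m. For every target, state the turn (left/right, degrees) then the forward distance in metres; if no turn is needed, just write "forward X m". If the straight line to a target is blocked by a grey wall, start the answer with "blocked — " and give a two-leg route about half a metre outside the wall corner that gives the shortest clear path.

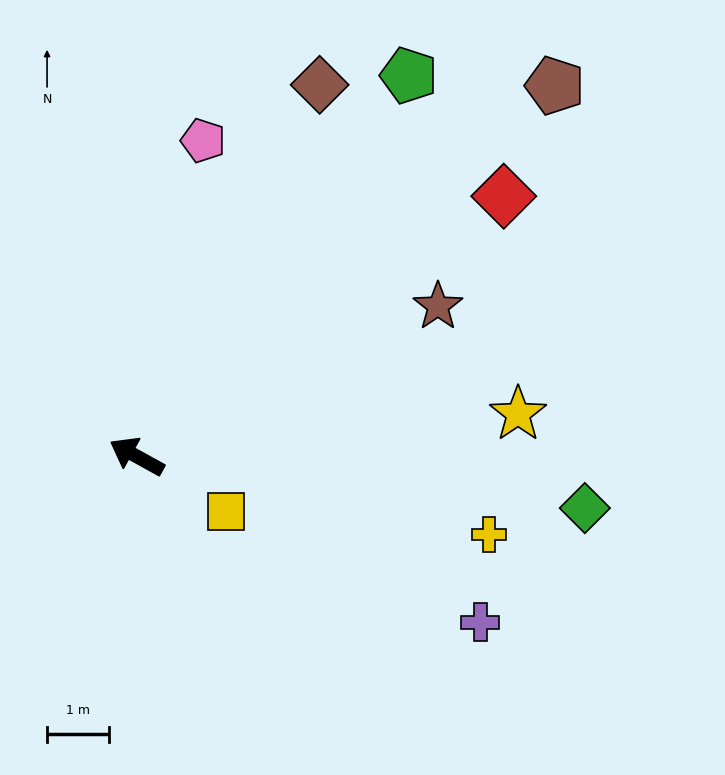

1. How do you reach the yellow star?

turn right 145°, forward 6.2 m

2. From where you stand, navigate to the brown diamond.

turn right 87°, forward 6.7 m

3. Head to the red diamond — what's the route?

turn right 116°, forward 7.3 m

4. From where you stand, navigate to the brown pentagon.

turn right 110°, forward 9.0 m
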